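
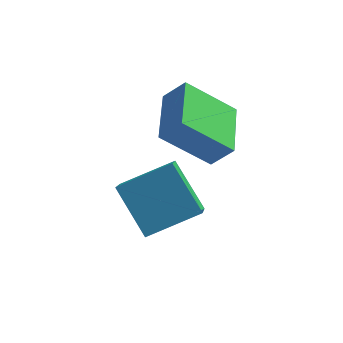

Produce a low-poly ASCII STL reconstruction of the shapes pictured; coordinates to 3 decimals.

solid 
facet normal -0.535 0.482 0.694
outer loop
vertex -4.9 0.172 2.502
vertex -3.268 0.91 3.246
vertex -5.047 1.639 1.369
endloop
endfacet
facet normal -0.841 -0.381 -0.384
outer loop
vertex -3.972 0.67 -0.026
vertex -4.9 0.172 2.502
vertex -5.047 1.639 1.369
endloop
endfacet
facet normal -0.535 0.482 0.694
outer loop
vertex -5.047 1.639 1.369
vertex -3.268 0.91 3.246
vertex -3.415 2.378 2.113
endloop
endfacet
facet normal -0.079 0.789 -0.609
outer loop
vertex -3.415 2.378 2.113
vertex -3.972 0.67 -0.026
vertex -5.047 1.639 1.369
endloop
endfacet
facet normal 0.079 -0.789 0.609
outer loop
vertex -4.9 0.172 2.502
vertex -2.193 -0.059 1.851
vertex -3.268 0.91 3.246
endloop
endfacet
facet normal -0.841 -0.380 -0.384
outer loop
vertex -3.825 -0.798 1.107
vertex -4.9 0.172 2.502
vertex -3.972 0.67 -0.026
endloop
endfacet
facet normal 0.079 -0.789 0.610
outer loop
vertex -3.825 -0.798 1.107
vertex -2.193 -0.059 1.851
vertex -4.9 0.172 2.502
endloop
endfacet
facet normal 0.841 0.381 0.384
outer loop
vertex -3.268 0.91 3.246
vertex -2.193 -0.059 1.851
vertex -3.415 2.378 2.113
endloop
endfacet
facet normal -0.079 0.789 -0.609
outer loop
vertex -2.34 1.408 0.718
vertex -3.972 0.67 -0.026
vertex -3.415 2.378 2.113
endloop
endfacet
facet normal 0.841 0.381 0.384
outer loop
vertex -3.415 2.378 2.113
vertex -2.193 -0.059 1.851
vertex -2.34 1.408 0.718
endloop
endfacet
facet normal 0.534 -0.482 -0.694
outer loop
vertex -2.34 1.408 0.718
vertex -3.825 -0.798 1.107
vertex -3.972 0.67 -0.026
endloop
endfacet
facet normal 0.535 -0.482 -0.694
outer loop
vertex -2.193 -0.059 1.851
vertex -3.825 -0.798 1.107
vertex -2.34 1.408 0.718
endloop
endfacet
facet normal -0.669 0.038 -0.743
outer loop
vertex -3.867 1.958 3.556
vertex -4.074 4.048 3.85
vertex -2.275 2.314 2.141
endloop
endfacet
facet normal 0.097 -0.986 -0.139
outer loop
vertex -1.546 2.272 2.95
vertex -3.867 1.958 3.556
vertex -2.275 2.314 2.141
endloop
endfacet
facet normal -0.669 0.038 -0.743
outer loop
vertex -2.275 2.314 2.141
vertex -4.074 4.048 3.85
vertex -2.481 4.403 2.434
endloop
endfacet
facet normal 0.737 0.165 -0.656
outer loop
vertex -2.481 4.403 2.434
vertex -1.546 2.272 2.95
vertex -2.275 2.314 2.141
endloop
endfacet
facet normal -0.737 -0.165 0.655
outer loop
vertex -3.867 1.958 3.556
vertex -3.345 4.006 4.659
vertex -4.074 4.048 3.85
endloop
endfacet
facet normal 0.097 -0.986 -0.137
outer loop
vertex -3.139 1.917 4.366
vertex -3.867 1.958 3.556
vertex -1.546 2.272 2.95
endloop
endfacet
facet normal -0.738 -0.165 0.655
outer loop
vertex -3.139 1.917 4.366
vertex -3.345 4.006 4.659
vertex -3.867 1.958 3.556
endloop
endfacet
facet normal -0.097 0.986 0.138
outer loop
vertex -4.074 4.048 3.85
vertex -3.345 4.006 4.659
vertex -2.481 4.403 2.434
endloop
endfacet
facet normal 0.738 0.165 -0.655
outer loop
vertex -1.753 4.362 3.244
vertex -1.546 2.272 2.95
vertex -2.481 4.403 2.434
endloop
endfacet
facet normal -0.098 0.986 0.138
outer loop
vertex -2.481 4.403 2.434
vertex -3.345 4.006 4.659
vertex -1.753 4.362 3.244
endloop
endfacet
facet normal 0.669 -0.038 0.743
outer loop
vertex -1.753 4.362 3.244
vertex -3.139 1.917 4.366
vertex -1.546 2.272 2.95
endloop
endfacet
facet normal 0.669 -0.038 0.743
outer loop
vertex -3.345 4.006 4.659
vertex -3.139 1.917 4.366
vertex -1.753 4.362 3.244
endloop
endfacet

endsolid


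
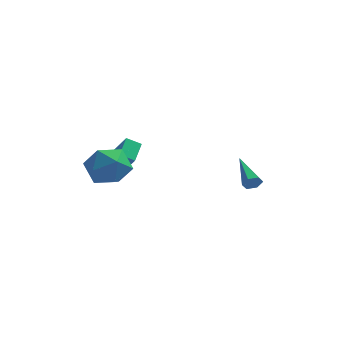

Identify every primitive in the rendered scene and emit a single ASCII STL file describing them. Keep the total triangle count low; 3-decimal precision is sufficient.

solid 
facet normal -0.792 0.608 -0.065
outer loop
vertex -4.062 -1.287 0.075
vertex -4.678 -2.004 0.88
vertex -3.987 -1.06 1.293
endloop
endfacet
facet normal -0.184 0.968 -0.169
outer loop
vertex -4.062 -1.287 0.075
vertex -3.987 -1.06 1.293
vertex -2.97 -0.99 0.585
endloop
endfacet
facet normal 0.155 0.673 -0.724
outer loop
vertex -4.062 -1.287 0.075
vertex -2.97 -0.99 0.585
vertex -3.033 -1.891 -0.266
endloop
endfacet
facet normal -0.243 0.129 -0.961
outer loop
vertex -4.062 -1.287 0.075
vertex -3.033 -1.891 -0.266
vertex -4.088 -2.517 -0.084
endloop
endfacet
facet normal -0.828 0.089 -0.554
outer loop
vertex -4.062 -1.287 0.075
vertex -4.088 -2.517 -0.084
vertex -4.678 -2.004 0.88
endloop
endfacet
facet normal 0.224 0.884 0.410
outer loop
vertex -2.97 -0.99 0.585
vertex -3.987 -1.06 1.293
vertex -2.912 -1.523 1.704
endloop
endfacet
facet normal -0.758 0.301 0.579
outer loop
vertex -3.987 -1.06 1.293
vertex -4.678 -2.004 0.88
vertex -3.967 -2.149 1.886
endloop
endfacet
facet normal -0.816 -0.537 -0.214
outer loop
vertex -4.678 -2.004 0.88
vertex -4.088 -2.517 -0.084
vertex -4.03 -3.05 1.035
endloop
endfacet
facet normal 0.130 -0.472 -0.872
outer loop
vertex -4.088 -2.517 -0.084
vertex -3.033 -1.891 -0.266
vertex -3.013 -2.98 0.327
endloop
endfacet
facet normal 0.773 0.406 -0.488
outer loop
vertex -3.033 -1.891 -0.266
vertex -2.97 -0.99 0.585
vertex -2.322 -2.036 0.74
endloop
endfacet
facet normal 0.243 -0.129 0.961
outer loop
vertex -2.938 -2.753 1.545
vertex -2.912 -1.523 1.704
vertex -3.967 -2.149 1.886
endloop
endfacet
facet normal -0.155 -0.673 0.724
outer loop
vertex -2.938 -2.753 1.545
vertex -3.967 -2.149 1.886
vertex -4.03 -3.05 1.035
endloop
endfacet
facet normal 0.184 -0.968 0.169
outer loop
vertex -2.938 -2.753 1.545
vertex -4.03 -3.05 1.035
vertex -3.013 -2.98 0.327
endloop
endfacet
facet normal 0.792 -0.608 0.065
outer loop
vertex -2.938 -2.753 1.545
vertex -3.013 -2.98 0.327
vertex -2.322 -2.036 0.74
endloop
endfacet
facet normal 0.828 -0.089 0.554
outer loop
vertex -2.938 -2.753 1.545
vertex -2.322 -2.036 0.74
vertex -2.912 -1.523 1.704
endloop
endfacet
facet normal -0.130 0.472 0.872
outer loop
vertex -3.967 -2.149 1.886
vertex -2.912 -1.523 1.704
vertex -3.987 -1.06 1.293
endloop
endfacet
facet normal -0.773 -0.406 0.488
outer loop
vertex -4.03 -3.05 1.035
vertex -3.967 -2.149 1.886
vertex -4.678 -2.004 0.88
endloop
endfacet
facet normal -0.224 -0.884 -0.410
outer loop
vertex -3.013 -2.98 0.327
vertex -4.03 -3.05 1.035
vertex -4.088 -2.517 -0.084
endloop
endfacet
facet normal 0.758 -0.301 -0.579
outer loop
vertex -2.322 -2.036 0.74
vertex -3.013 -2.98 0.327
vertex -3.033 -1.891 -0.266
endloop
endfacet
facet normal 0.816 0.537 0.214
outer loop
vertex -2.912 -1.523 1.704
vertex -2.322 -2.036 0.74
vertex -2.97 -0.99 0.585
endloop
endfacet
facet normal 0.402 -0.849 -0.344
outer loop
vertex 3.03 2.57 -2.753
vertex 2.829 2.303 -2.329
vertex 2.538 2.349 -2.782
endloop
endfacet
facet normal -0.180 0.512 -0.840
outer loop
vertex 3.03 2.57 -2.753
vertex 2.538 2.349 -2.782
vertex 1.991 4.077 -1.611
endloop
endfacet
facet normal 0.402 -0.849 -0.344
outer loop
vertex 2.538 2.349 -2.782
vertex 2.829 2.303 -2.329
vertex 2.337 2.082 -2.358
endloop
endfacet
facet normal -0.904 0.003 -0.427
outer loop
vertex 2.538 2.349 -2.782
vertex 2.337 2.082 -2.358
vertex 1.991 4.077 -1.611
endloop
endfacet
facet normal 0.402 -0.849 -0.343
outer loop
vertex 2.337 2.082 -2.358
vertex 2.829 2.303 -2.329
vertex 2.627 2.036 -1.905
endloop
endfacet
facet normal -0.812 -0.323 0.487
outer loop
vertex 2.337 2.082 -2.358
vertex 2.627 2.036 -1.905
vertex 1.991 4.077 -1.611
endloop
endfacet
facet normal 0.399 -0.850 -0.345
outer loop
vertex 2.627 2.036 -1.905
vertex 2.829 2.303 -2.329
vertex 3.119 2.256 -1.877
endloop
endfacet
facet normal 0.007 -0.141 0.990
outer loop
vertex 2.627 2.036 -1.905
vertex 3.119 2.256 -1.877
vertex 1.991 4.077 -1.611
endloop
endfacet
facet normal 0.399 -0.850 -0.345
outer loop
vertex 3.119 2.256 -1.877
vertex 2.829 2.303 -2.329
vertex 3.321 2.523 -2.301
endloop
endfacet
facet normal 0.729 0.367 0.578
outer loop
vertex 3.119 2.256 -1.877
vertex 3.321 2.523 -2.301
vertex 1.991 4.077 -1.611
endloop
endfacet
facet normal 0.399 -0.849 -0.345
outer loop
vertex 3.321 2.523 -2.301
vertex 2.829 2.303 -2.329
vertex 3.03 2.57 -2.753
endloop
endfacet
facet normal 0.636 0.694 -0.337
outer loop
vertex 3.321 2.523 -2.301
vertex 3.03 2.57 -2.753
vertex 1.991 4.077 -1.611
endloop
endfacet
facet normal -0.471 0.394 -0.789
outer loop
vertex -3.963 0.243 -0.515
vertex -3.826 1.421 -0.008
vertex -3.236 0.327 -0.907
endloop
endfacet
facet normal -0.107 -0.913 -0.393
outer loop
vertex -2.534 -0.261 0.268
vertex -3.963 0.243 -0.515
vertex -3.236 0.327 -0.907
endloop
endfacet
facet normal -0.471 0.394 -0.789
outer loop
vertex -3.236 0.327 -0.907
vertex -3.826 1.421 -0.008
vertex -3.099 1.505 -0.4
endloop
endfacet
facet normal 0.876 0.101 -0.472
outer loop
vertex -3.099 1.505 -0.4
vertex -2.534 -0.261 0.268
vertex -3.236 0.327 -0.907
endloop
endfacet
facet normal -0.876 -0.101 0.472
outer loop
vertex -3.963 0.243 -0.515
vertex -3.124 0.833 1.167
vertex -3.826 1.421 -0.008
endloop
endfacet
facet normal -0.107 -0.913 -0.393
outer loop
vertex -3.261 -0.345 0.66
vertex -3.963 0.243 -0.515
vertex -2.534 -0.261 0.268
endloop
endfacet
facet normal -0.876 -0.101 0.472
outer loop
vertex -3.261 -0.345 0.66
vertex -3.124 0.833 1.167
vertex -3.963 0.243 -0.515
endloop
endfacet
facet normal 0.107 0.913 0.393
outer loop
vertex -3.826 1.421 -0.008
vertex -3.124 0.833 1.167
vertex -3.099 1.505 -0.4
endloop
endfacet
facet normal 0.876 0.101 -0.472
outer loop
vertex -2.397 0.917 0.775
vertex -2.534 -0.261 0.268
vertex -3.099 1.505 -0.4
endloop
endfacet
facet normal 0.107 0.913 0.393
outer loop
vertex -3.099 1.505 -0.4
vertex -3.124 0.833 1.167
vertex -2.397 0.917 0.775
endloop
endfacet
facet normal 0.471 -0.394 0.789
outer loop
vertex -2.397 0.917 0.775
vertex -3.261 -0.345 0.66
vertex -2.534 -0.261 0.268
endloop
endfacet
facet normal 0.471 -0.394 0.789
outer loop
vertex -3.124 0.833 1.167
vertex -3.261 -0.345 0.66
vertex -2.397 0.917 0.775
endloop
endfacet

endsolid


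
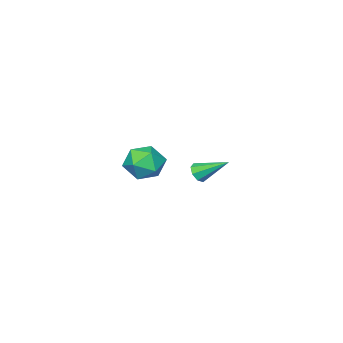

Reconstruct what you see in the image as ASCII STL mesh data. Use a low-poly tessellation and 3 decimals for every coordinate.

solid 
facet normal -0.171 0.911 0.375
outer loop
vertex -3.226 -2.197 1.591
vertex -4.243 -2.52 1.913
vertex -3.375 -2.641 2.603
endloop
endfacet
facet normal 0.523 0.750 0.406
outer loop
vertex -3.226 -2.197 1.591
vertex -3.375 -2.641 2.603
vertex -2.488 -2.929 1.993
endloop
endfacet
facet normal 0.748 0.612 -0.257
outer loop
vertex -3.226 -2.197 1.591
vertex -2.488 -2.929 1.993
vertex -2.807 -2.987 0.927
endloop
endfacet
facet normal 0.192 0.689 -0.699
outer loop
vertex -3.226 -2.197 1.591
vertex -2.807 -2.987 0.927
vertex -3.891 -2.735 0.877
endloop
endfacet
facet normal -0.375 0.874 -0.309
outer loop
vertex -3.226 -2.197 1.591
vertex -3.891 -2.735 0.877
vertex -4.243 -2.52 1.913
endloop
endfacet
facet normal 0.593 0.152 0.791
outer loop
vertex -2.488 -2.929 1.993
vertex -3.375 -2.641 2.603
vertex -3.049 -3.705 2.563
endloop
endfacet
facet normal -0.531 0.413 0.740
outer loop
vertex -3.375 -2.641 2.603
vertex -4.243 -2.52 1.913
vertex -4.133 -3.453 2.513
endloop
endfacet
facet normal -0.861 0.354 -0.366
outer loop
vertex -4.243 -2.52 1.913
vertex -3.891 -2.735 0.877
vertex -4.452 -3.511 1.447
endloop
endfacet
facet normal 0.059 0.056 -0.997
outer loop
vertex -3.891 -2.735 0.877
vertex -2.807 -2.987 0.927
vertex -3.565 -3.799 0.837
endloop
endfacet
facet normal 0.957 -0.069 -0.283
outer loop
vertex -2.807 -2.987 0.927
vertex -2.488 -2.929 1.993
vertex -2.697 -3.92 1.527
endloop
endfacet
facet normal -0.192 -0.689 0.699
outer loop
vertex -3.714 -4.243 1.849
vertex -3.049 -3.705 2.563
vertex -4.133 -3.453 2.513
endloop
endfacet
facet normal -0.748 -0.612 0.257
outer loop
vertex -3.714 -4.243 1.849
vertex -4.133 -3.453 2.513
vertex -4.452 -3.511 1.447
endloop
endfacet
facet normal -0.523 -0.750 -0.406
outer loop
vertex -3.714 -4.243 1.849
vertex -4.452 -3.511 1.447
vertex -3.565 -3.799 0.837
endloop
endfacet
facet normal 0.171 -0.911 -0.375
outer loop
vertex -3.714 -4.243 1.849
vertex -3.565 -3.799 0.837
vertex -2.697 -3.92 1.527
endloop
endfacet
facet normal 0.375 -0.874 0.309
outer loop
vertex -3.714 -4.243 1.849
vertex -2.697 -3.92 1.527
vertex -3.049 -3.705 2.563
endloop
endfacet
facet normal -0.059 -0.056 0.997
outer loop
vertex -4.133 -3.453 2.513
vertex -3.049 -3.705 2.563
vertex -3.375 -2.641 2.603
endloop
endfacet
facet normal -0.957 0.069 0.283
outer loop
vertex -4.452 -3.511 1.447
vertex -4.133 -3.453 2.513
vertex -4.243 -2.52 1.913
endloop
endfacet
facet normal -0.593 -0.152 -0.791
outer loop
vertex -3.565 -3.799 0.837
vertex -4.452 -3.511 1.447
vertex -3.891 -2.735 0.877
endloop
endfacet
facet normal 0.531 -0.413 -0.740
outer loop
vertex -2.697 -3.92 1.527
vertex -3.565 -3.799 0.837
vertex -2.807 -2.987 0.927
endloop
endfacet
facet normal 0.861 -0.354 0.366
outer loop
vertex -3.049 -3.705 2.563
vertex -2.697 -3.92 1.527
vertex -2.488 -2.929 1.993
endloop
endfacet
facet normal 0.362 -0.763 -0.535
outer loop
vertex -1.239 2.223 3.649
vertex -1.76 2.076 3.506
vertex -1.37 2.414 3.288
endloop
endfacet
facet normal 0.734 0.674 0.090
outer loop
vertex -1.239 2.223 3.649
vertex -1.37 2.414 3.288
vertex -2.36 3.344 4.394
endloop
endfacet
facet normal 0.362 -0.763 -0.535
outer loop
vertex -1.37 2.414 3.288
vertex -1.76 2.076 3.506
vertex -1.729 2.407 3.055
endloop
endfacet
facet normal 0.281 0.843 -0.458
outer loop
vertex -1.37 2.414 3.288
vertex -1.729 2.407 3.055
vertex -2.36 3.344 4.394
endloop
endfacet
facet normal 0.360 -0.764 -0.536
outer loop
vertex -1.729 2.407 3.055
vertex -1.76 2.076 3.506
vertex -2.107 2.207 3.086
endloop
endfacet
facet normal -0.398 0.653 -0.644
outer loop
vertex -1.729 2.407 3.055
vertex -2.107 2.207 3.086
vertex -2.36 3.344 4.394
endloop
endfacet
facet normal 0.361 -0.763 -0.536
outer loop
vertex -2.107 2.207 3.086
vertex -1.76 2.076 3.506
vertex -2.281 1.93 3.363
endloop
endfacet
facet normal -0.909 0.211 -0.360
outer loop
vertex -2.107 2.207 3.086
vertex -2.281 1.93 3.363
vertex -2.36 3.344 4.394
endloop
endfacet
facet normal 0.361 -0.763 -0.536
outer loop
vertex -2.281 1.93 3.363
vertex -1.76 2.076 3.506
vertex -2.15 1.739 3.723
endloop
endfacet
facet normal -0.948 -0.220 0.229
outer loop
vertex -2.281 1.93 3.363
vertex -2.15 1.739 3.723
vertex -2.36 3.344 4.394
endloop
endfacet
facet normal 0.363 -0.764 -0.534
outer loop
vertex -2.15 1.739 3.723
vertex -1.76 2.076 3.506
vertex -1.791 1.746 3.957
endloop
endfacet
facet normal -0.498 -0.389 0.775
outer loop
vertex -2.15 1.739 3.723
vertex -1.791 1.746 3.957
vertex -2.36 3.344 4.394
endloop
endfacet
facet normal 0.361 -0.764 -0.535
outer loop
vertex -1.791 1.746 3.957
vertex -1.76 2.076 3.506
vertex -1.413 1.946 3.926
endloop
endfacet
facet normal 0.184 -0.198 0.963
outer loop
vertex -1.791 1.746 3.957
vertex -1.413 1.946 3.926
vertex -2.36 3.344 4.394
endloop
endfacet
facet normal 0.362 -0.763 -0.535
outer loop
vertex -1.413 1.946 3.926
vertex -1.76 2.076 3.506
vertex -1.239 2.223 3.649
endloop
endfacet
facet normal 0.694 0.243 0.678
outer loop
vertex -1.413 1.946 3.926
vertex -1.239 2.223 3.649
vertex -2.36 3.344 4.394
endloop
endfacet

endsolid


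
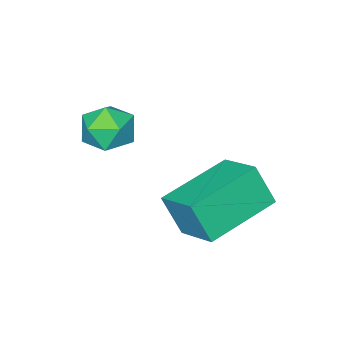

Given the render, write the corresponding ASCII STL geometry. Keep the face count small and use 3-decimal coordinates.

solid 
facet normal -0.394 0.880 0.265
outer loop
vertex -0.649 -0.229 2.437
vertex -0.939 -0.55 3.071
vertex -0.237 -0.24 3.085
endloop
endfacet
facet normal 0.204 0.972 -0.113
outer loop
vertex -0.649 -0.229 2.437
vertex -0.237 -0.24 3.085
vertex 0.101 -0.389 2.412
endloop
endfacet
facet normal 0.115 0.656 -0.746
outer loop
vertex -0.649 -0.229 2.437
vertex 0.101 -0.389 2.412
vertex -0.392 -0.791 1.982
endloop
endfacet
facet normal -0.538 0.368 -0.758
outer loop
vertex -0.649 -0.229 2.437
vertex -0.392 -0.791 1.982
vertex -1.035 -0.891 2.39
endloop
endfacet
facet normal -0.852 0.506 -0.133
outer loop
vertex -0.649 -0.229 2.437
vertex -1.035 -0.891 2.39
vertex -0.939 -0.55 3.071
endloop
endfacet
facet normal 0.735 0.639 0.227
outer loop
vertex 0.101 -0.389 2.412
vertex -0.237 -0.24 3.085
vertex 0.275 -0.809 3.03
endloop
endfacet
facet normal -0.233 0.489 0.841
outer loop
vertex -0.237 -0.24 3.085
vertex -0.939 -0.55 3.071
vertex -0.368 -0.909 3.438
endloop
endfacet
facet normal -0.974 -0.116 0.195
outer loop
vertex -0.939 -0.55 3.071
vertex -1.035 -0.891 2.39
vertex -0.861 -1.311 3.008
endloop
endfacet
facet normal -0.466 -0.340 -0.817
outer loop
vertex -1.035 -0.891 2.39
vertex -0.392 -0.791 1.982
vertex -0.523 -1.46 2.335
endloop
endfacet
facet normal 0.591 0.127 -0.796
outer loop
vertex -0.392 -0.791 1.982
vertex 0.101 -0.389 2.412
vertex 0.179 -1.15 2.349
endloop
endfacet
facet normal 0.538 -0.368 0.758
outer loop
vertex -0.111 -1.471 2.983
vertex 0.275 -0.809 3.03
vertex -0.368 -0.909 3.438
endloop
endfacet
facet normal -0.115 -0.656 0.746
outer loop
vertex -0.111 -1.471 2.983
vertex -0.368 -0.909 3.438
vertex -0.861 -1.311 3.008
endloop
endfacet
facet normal -0.204 -0.972 0.113
outer loop
vertex -0.111 -1.471 2.983
vertex -0.861 -1.311 3.008
vertex -0.523 -1.46 2.335
endloop
endfacet
facet normal 0.394 -0.880 -0.265
outer loop
vertex -0.111 -1.471 2.983
vertex -0.523 -1.46 2.335
vertex 0.179 -1.15 2.349
endloop
endfacet
facet normal 0.852 -0.506 0.133
outer loop
vertex -0.111 -1.471 2.983
vertex 0.179 -1.15 2.349
vertex 0.275 -0.809 3.03
endloop
endfacet
facet normal 0.466 0.340 0.817
outer loop
vertex -0.368 -0.909 3.438
vertex 0.275 -0.809 3.03
vertex -0.237 -0.24 3.085
endloop
endfacet
facet normal -0.591 -0.127 0.796
outer loop
vertex -0.861 -1.311 3.008
vertex -0.368 -0.909 3.438
vertex -0.939 -0.55 3.071
endloop
endfacet
facet normal -0.735 -0.639 -0.227
outer loop
vertex -0.523 -1.46 2.335
vertex -0.861 -1.311 3.008
vertex -1.035 -0.891 2.39
endloop
endfacet
facet normal 0.233 -0.489 -0.841
outer loop
vertex 0.179 -1.15 2.349
vertex -0.523 -1.46 2.335
vertex -0.392 -0.791 1.982
endloop
endfacet
facet normal 0.974 0.116 -0.195
outer loop
vertex 0.275 -0.809 3.03
vertex 0.179 -1.15 2.349
vertex 0.101 -0.389 2.412
endloop
endfacet
facet normal -0.978 0.046 0.203
outer loop
vertex -2.976 0.458 0.956
vertex -2.805 1.683 1.499
vertex -3.18 0.974 -0.142
endloop
endfacet
facet normal -0.128 -0.907 -0.402
outer loop
vertex -1.175 0.877 -0.559
vertex -2.976 0.458 0.956
vertex -3.18 0.974 -0.142
endloop
endfacet
facet normal -0.978 0.047 0.203
outer loop
vertex -3.18 0.974 -0.142
vertex -2.805 1.683 1.499
vertex -3.008 2.198 0.401
endloop
endfacet
facet normal -0.165 0.419 -0.893
outer loop
vertex -3.008 2.198 0.401
vertex -1.175 0.877 -0.559
vertex -3.18 0.974 -0.142
endloop
endfacet
facet normal 0.165 -0.419 0.893
outer loop
vertex -2.976 0.458 0.956
vertex -0.8 1.586 1.082
vertex -2.805 1.683 1.499
endloop
endfacet
facet normal -0.127 -0.907 -0.402
outer loop
vertex -0.972 0.362 0.539
vertex -2.976 0.458 0.956
vertex -1.175 0.877 -0.559
endloop
endfacet
facet normal 0.166 -0.419 0.893
outer loop
vertex -0.972 0.362 0.539
vertex -0.8 1.586 1.082
vertex -2.976 0.458 0.956
endloop
endfacet
facet normal 0.127 0.907 0.402
outer loop
vertex -2.805 1.683 1.499
vertex -0.8 1.586 1.082
vertex -3.008 2.198 0.401
endloop
endfacet
facet normal -0.166 0.419 -0.893
outer loop
vertex -1.004 2.102 -0.016
vertex -1.175 0.877 -0.559
vertex -3.008 2.198 0.401
endloop
endfacet
facet normal 0.127 0.907 0.402
outer loop
vertex -3.008 2.198 0.401
vertex -0.8 1.586 1.082
vertex -1.004 2.102 -0.016
endloop
endfacet
facet normal 0.978 -0.047 -0.203
outer loop
vertex -1.004 2.102 -0.016
vertex -0.972 0.362 0.539
vertex -1.175 0.877 -0.559
endloop
endfacet
facet normal 0.978 -0.047 -0.204
outer loop
vertex -0.8 1.586 1.082
vertex -0.972 0.362 0.539
vertex -1.004 2.102 -0.016
endloop
endfacet

endsolid


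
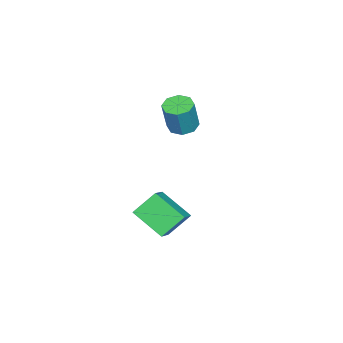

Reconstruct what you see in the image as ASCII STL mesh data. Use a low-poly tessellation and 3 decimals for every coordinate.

solid 
facet normal -0.300 0.012 -0.954
outer loop
vertex -1.959 0.399 2.138
vertex -2.684 0.09 2.362
vertex -2.378 0.845 2.275
endloop
endfacet
facet normal 0.681 0.703 -0.205
outer loop
vertex -1.959 0.399 2.138
vertex -2.378 0.845 2.275
vertex -1.41 0.38 3.895
endloop
endfacet
facet normal 0.681 0.703 -0.205
outer loop
vertex -1.41 0.38 3.895
vertex -2.378 0.845 2.275
vertex -1.829 0.826 4.031
endloop
endfacet
facet normal 0.298 -0.011 0.955
outer loop
vertex -1.41 0.38 3.895
vertex -1.829 0.826 4.031
vertex -2.136 0.07 4.118
endloop
endfacet
facet normal -0.298 0.011 -0.955
outer loop
vertex -2.378 0.845 2.275
vertex -2.684 0.09 2.362
vertex -2.977 0.849 2.462
endloop
endfacet
facet normal 0.009 1.000 0.008
outer loop
vertex -2.378 0.845 2.275
vertex -2.977 0.849 2.462
vertex -1.829 0.826 4.031
endloop
endfacet
facet normal 0.009 1.000 0.008
outer loop
vertex -1.829 0.826 4.031
vertex -2.977 0.849 2.462
vertex -2.428 0.83 4.218
endloop
endfacet
facet normal 0.298 -0.011 0.955
outer loop
vertex -1.829 0.826 4.031
vertex -2.428 0.83 4.218
vertex -2.136 0.07 4.118
endloop
endfacet
facet normal -0.298 0.011 -0.954
outer loop
vertex -2.977 0.849 2.462
vertex -2.684 0.09 2.362
vertex -3.405 0.408 2.591
endloop
endfacet
facet normal -0.668 0.712 0.217
outer loop
vertex -2.977 0.849 2.462
vertex -3.405 0.408 2.591
vertex -2.428 0.83 4.218
endloop
endfacet
facet normal -0.669 0.711 0.217
outer loop
vertex -2.428 0.83 4.218
vertex -3.405 0.408 2.591
vertex -2.856 0.388 4.347
endloop
endfacet
facet normal 0.299 -0.011 0.954
outer loop
vertex -2.428 0.83 4.218
vertex -2.856 0.388 4.347
vertex -2.136 0.07 4.118
endloop
endfacet
facet normal -0.298 0.011 -0.954
outer loop
vertex -3.405 0.408 2.591
vertex -2.684 0.09 2.362
vertex -3.41 -0.22 2.585
endloop
endfacet
facet normal -0.954 0.005 0.298
outer loop
vertex -3.405 0.408 2.591
vertex -3.41 -0.22 2.585
vertex -2.856 0.388 4.347
endloop
endfacet
facet normal -0.954 0.005 0.298
outer loop
vertex -2.856 0.388 4.347
vertex -3.41 -0.22 2.585
vertex -2.861 -0.239 4.342
endloop
endfacet
facet normal 0.299 -0.010 0.954
outer loop
vertex -2.856 0.388 4.347
vertex -2.861 -0.239 4.342
vertex -2.136 0.07 4.118
endloop
endfacet
facet normal -0.298 0.011 -0.955
outer loop
vertex -3.41 -0.22 2.585
vertex -2.684 0.09 2.362
vertex -2.991 -0.666 2.449
endloop
endfacet
facet normal -0.681 -0.703 0.205
outer loop
vertex -3.41 -0.22 2.585
vertex -2.991 -0.666 2.449
vertex -2.861 -0.239 4.342
endloop
endfacet
facet normal -0.681 -0.703 0.205
outer loop
vertex -2.861 -0.239 4.342
vertex -2.991 -0.666 2.449
vertex -2.442 -0.685 4.205
endloop
endfacet
facet normal 0.300 -0.012 0.954
outer loop
vertex -2.861 -0.239 4.342
vertex -2.442 -0.685 4.205
vertex -2.136 0.07 4.118
endloop
endfacet
facet normal -0.298 0.011 -0.955
outer loop
vertex -2.991 -0.666 2.449
vertex -2.684 0.09 2.362
vertex -2.392 -0.67 2.262
endloop
endfacet
facet normal -0.009 -1.000 -0.008
outer loop
vertex -2.991 -0.666 2.449
vertex -2.392 -0.67 2.262
vertex -2.442 -0.685 4.205
endloop
endfacet
facet normal -0.009 -1.000 -0.008
outer loop
vertex -2.442 -0.685 4.205
vertex -2.392 -0.67 2.262
vertex -1.843 -0.689 4.018
endloop
endfacet
facet normal 0.298 -0.011 0.955
outer loop
vertex -2.442 -0.685 4.205
vertex -1.843 -0.689 4.018
vertex -2.136 0.07 4.118
endloop
endfacet
facet normal -0.299 0.011 -0.954
outer loop
vertex -2.392 -0.67 2.262
vertex -2.684 0.09 2.362
vertex -1.964 -0.228 2.133
endloop
endfacet
facet normal 0.669 -0.711 -0.217
outer loop
vertex -2.392 -0.67 2.262
vertex -1.964 -0.228 2.133
vertex -1.843 -0.689 4.018
endloop
endfacet
facet normal 0.668 -0.712 -0.217
outer loop
vertex -1.843 -0.689 4.018
vertex -1.964 -0.228 2.133
vertex -1.415 -0.248 3.889
endloop
endfacet
facet normal 0.298 -0.011 0.954
outer loop
vertex -1.843 -0.689 4.018
vertex -1.415 -0.248 3.889
vertex -2.136 0.07 4.118
endloop
endfacet
facet normal -0.299 0.010 -0.954
outer loop
vertex -1.964 -0.228 2.133
vertex -2.684 0.09 2.362
vertex -1.959 0.399 2.138
endloop
endfacet
facet normal 0.954 -0.005 -0.298
outer loop
vertex -1.964 -0.228 2.133
vertex -1.959 0.399 2.138
vertex -1.415 -0.248 3.889
endloop
endfacet
facet normal 0.954 -0.005 -0.298
outer loop
vertex -1.415 -0.248 3.889
vertex -1.959 0.399 2.138
vertex -1.41 0.38 3.895
endloop
endfacet
facet normal 0.298 -0.011 0.954
outer loop
vertex -1.415 -0.248 3.889
vertex -1.41 0.38 3.895
vertex -2.136 0.07 4.118
endloop
endfacet
facet normal -0.524 0.504 0.687
outer loop
vertex 2.348 1.434 0.956
vertex 3.531 1.669 1.686
vertex 2.632 3.078 -0.034
endloop
endfacet
facet normal -0.839 -0.167 -0.517
outer loop
vertex 3.449 2.291 -1.106
vertex 2.348 1.434 0.956
vertex 2.632 3.078 -0.034
endloop
endfacet
facet normal -0.523 0.505 0.687
outer loop
vertex 2.632 3.078 -0.034
vertex 3.531 1.669 1.686
vertex 3.816 3.313 0.695
endloop
endfacet
facet normal 0.146 0.847 -0.511
outer loop
vertex 3.816 3.313 0.695
vertex 3.449 2.291 -1.106
vertex 2.632 3.078 -0.034
endloop
endfacet
facet normal -0.147 -0.847 0.510
outer loop
vertex 2.348 1.434 0.956
vertex 4.348 0.882 0.614
vertex 3.531 1.669 1.686
endloop
endfacet
facet normal -0.839 -0.166 -0.517
outer loop
vertex 3.164 0.647 -0.115
vertex 2.348 1.434 0.956
vertex 3.449 2.291 -1.106
endloop
endfacet
facet normal -0.146 -0.847 0.511
outer loop
vertex 3.164 0.647 -0.115
vertex 4.348 0.882 0.614
vertex 2.348 1.434 0.956
endloop
endfacet
facet normal 0.839 0.166 0.517
outer loop
vertex 3.531 1.669 1.686
vertex 4.348 0.882 0.614
vertex 3.816 3.313 0.695
endloop
endfacet
facet normal 0.147 0.847 -0.511
outer loop
vertex 4.632 2.526 -0.376
vertex 3.449 2.291 -1.106
vertex 3.816 3.313 0.695
endloop
endfacet
facet normal 0.839 0.166 0.517
outer loop
vertex 3.816 3.313 0.695
vertex 4.348 0.882 0.614
vertex 4.632 2.526 -0.376
endloop
endfacet
facet normal 0.524 -0.505 -0.686
outer loop
vertex 4.632 2.526 -0.376
vertex 3.164 0.647 -0.115
vertex 3.449 2.291 -1.106
endloop
endfacet
facet normal 0.523 -0.504 -0.687
outer loop
vertex 4.348 0.882 0.614
vertex 3.164 0.647 -0.115
vertex 4.632 2.526 -0.376
endloop
endfacet

endsolid


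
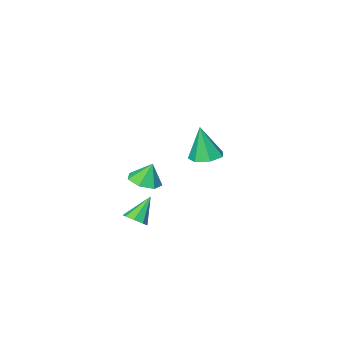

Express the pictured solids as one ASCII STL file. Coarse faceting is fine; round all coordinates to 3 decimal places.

solid 
facet normal -0.088 0.161 -0.983
outer loop
vertex -1.527 -1.309 -1.842
vertex -2.255 -0.836 -1.699
vertex -1.419 -0.562 -1.729
endloop
endfacet
facet normal 0.945 -0.178 0.275
outer loop
vertex -1.527 -1.309 -1.842
vertex -1.419 -0.562 -1.729
vertex -2.085 -1.144 0.179
endloop
endfacet
facet normal -0.088 0.162 -0.983
outer loop
vertex -1.419 -0.562 -1.729
vertex -2.255 -0.836 -1.699
vertex -1.94 -0.021 -1.593
endloop
endfacet
facet normal 0.704 0.572 0.420
outer loop
vertex -1.419 -0.562 -1.729
vertex -1.94 -0.021 -1.593
vertex -2.085 -1.144 0.179
endloop
endfacet
facet normal -0.089 0.162 -0.983
outer loop
vertex -1.94 -0.021 -1.593
vertex -2.255 -0.836 -1.699
vertex -2.698 -0.093 -1.536
endloop
endfacet
facet normal -0.040 0.845 0.533
outer loop
vertex -1.94 -0.021 -1.593
vertex -2.698 -0.093 -1.536
vertex -2.085 -1.144 0.179
endloop
endfacet
facet normal -0.089 0.162 -0.983
outer loop
vertex -2.698 -0.093 -1.536
vertex -2.255 -0.836 -1.699
vertex -3.123 -0.725 -1.602
endloop
endfacet
facet normal -0.729 0.435 0.528
outer loop
vertex -2.698 -0.093 -1.536
vertex -3.123 -0.725 -1.602
vertex -2.085 -1.144 0.179
endloop
endfacet
facet normal -0.089 0.161 -0.983
outer loop
vertex -3.123 -0.725 -1.602
vertex -2.255 -0.836 -1.699
vertex -2.893 -1.44 -1.74
endloop
endfacet
facet normal -0.843 -0.350 0.409
outer loop
vertex -3.123 -0.725 -1.602
vertex -2.893 -1.44 -1.74
vertex -2.085 -1.144 0.179
endloop
endfacet
facet normal -0.089 0.161 -0.983
outer loop
vertex -2.893 -1.44 -1.74
vertex -2.255 -0.836 -1.699
vertex -2.183 -1.7 -1.847
endloop
endfacet
facet normal -0.296 -0.917 0.266
outer loop
vertex -2.893 -1.44 -1.74
vertex -2.183 -1.7 -1.847
vertex -2.085 -1.144 0.179
endloop
endfacet
facet normal -0.088 0.161 -0.983
outer loop
vertex -2.183 -1.7 -1.847
vertex -2.255 -0.836 -1.699
vertex -1.527 -1.309 -1.842
endloop
endfacet
facet normal 0.500 -0.841 0.207
outer loop
vertex -2.183 -1.7 -1.847
vertex -1.527 -1.309 -1.842
vertex -2.085 -1.144 0.179
endloop
endfacet
facet normal 0.635 0.131 -0.761
outer loop
vertex 4.357 3.336 -1.92
vertex 4.047 2.926 -2.249
vertex 4.015 3.53 -2.172
endloop
endfacet
facet normal 0.002 0.794 0.608
outer loop
vertex 4.357 3.336 -1.92
vertex 4.015 3.53 -2.172
vertex 3.113 2.734 -1.131
endloop
endfacet
facet normal 0.637 0.131 -0.760
outer loop
vertex 4.015 3.53 -2.172
vertex 4.047 2.926 -2.249
vertex 3.693 3.371 -2.469
endloop
endfacet
facet normal -0.548 0.822 0.154
outer loop
vertex 4.015 3.53 -2.172
vertex 3.693 3.371 -2.469
vertex 3.113 2.734 -1.131
endloop
endfacet
facet normal 0.636 0.130 -0.761
outer loop
vertex 3.693 3.371 -2.469
vertex 4.047 2.926 -2.249
vertex 3.578 2.951 -2.637
endloop
endfacet
facet normal -0.911 0.342 -0.232
outer loop
vertex 3.693 3.371 -2.469
vertex 3.578 2.951 -2.637
vertex 3.113 2.734 -1.131
endloop
endfacet
facet normal 0.636 0.131 -0.760
outer loop
vertex 3.578 2.951 -2.637
vertex 4.047 2.926 -2.249
vertex 3.738 2.516 -2.578
endloop
endfacet
facet normal -0.873 -0.365 -0.322
outer loop
vertex 3.578 2.951 -2.637
vertex 3.738 2.516 -2.578
vertex 3.113 2.734 -1.131
endloop
endfacet
facet normal 0.636 0.131 -0.760
outer loop
vertex 3.738 2.516 -2.578
vertex 4.047 2.926 -2.249
vertex 4.079 2.322 -2.326
endloop
endfacet
facet normal -0.457 -0.887 -0.064
outer loop
vertex 3.738 2.516 -2.578
vertex 4.079 2.322 -2.326
vertex 3.113 2.734 -1.131
endloop
endfacet
facet normal 0.635 0.131 -0.761
outer loop
vertex 4.079 2.322 -2.326
vertex 4.047 2.926 -2.249
vertex 4.402 2.481 -2.029
endloop
endfacet
facet normal 0.092 -0.916 0.390
outer loop
vertex 4.079 2.322 -2.326
vertex 4.402 2.481 -2.029
vertex 3.113 2.734 -1.131
endloop
endfacet
facet normal 0.635 0.131 -0.761
outer loop
vertex 4.402 2.481 -2.029
vertex 4.047 2.926 -2.249
vertex 4.517 2.901 -1.861
endloop
endfacet
facet normal 0.456 -0.435 0.777
outer loop
vertex 4.402 2.481 -2.029
vertex 4.517 2.901 -1.861
vertex 3.113 2.734 -1.131
endloop
endfacet
facet normal 0.635 0.130 -0.761
outer loop
vertex 4.517 2.901 -1.861
vertex 4.047 2.926 -2.249
vertex 4.357 3.336 -1.92
endloop
endfacet
facet normal 0.418 0.271 0.867
outer loop
vertex 4.517 2.901 -1.861
vertex 4.357 3.336 -1.92
vertex 3.113 2.734 -1.131
endloop
endfacet
facet normal 0.271 -0.177 -0.946
outer loop
vertex 4.387 2.909 0.446
vertex 3.618 3.052 0.199
vertex 4.238 3.584 0.277
endloop
endfacet
facet normal 0.630 0.317 0.709
outer loop
vertex 4.387 2.909 0.446
vertex 4.238 3.584 0.277
vertex 3.322 3.248 1.241
endloop
endfacet
facet normal 0.270 -0.176 -0.946
outer loop
vertex 4.238 3.584 0.277
vertex 3.618 3.052 0.199
vertex 3.623 3.859 0.05
endloop
endfacet
facet normal 0.200 0.850 0.487
outer loop
vertex 4.238 3.584 0.277
vertex 3.623 3.859 0.05
vertex 3.322 3.248 1.241
endloop
endfacet
facet normal 0.270 -0.176 -0.946
outer loop
vertex 3.623 3.859 0.05
vertex 3.618 3.052 0.199
vertex 3.004 3.527 -0.065
endloop
endfacet
facet normal -0.494 0.818 0.295
outer loop
vertex 3.623 3.859 0.05
vertex 3.004 3.527 -0.065
vertex 3.322 3.248 1.241
endloop
endfacet
facet normal 0.269 -0.178 -0.946
outer loop
vertex 3.004 3.527 -0.065
vertex 3.618 3.052 0.199
vertex 2.848 2.838 0.02
endloop
endfacet
facet normal -0.929 0.245 0.278
outer loop
vertex 3.004 3.527 -0.065
vertex 2.848 2.838 0.02
vertex 3.322 3.248 1.241
endloop
endfacet
facet normal 0.269 -0.178 -0.946
outer loop
vertex 2.848 2.838 0.02
vertex 3.618 3.052 0.199
vertex 3.272 2.31 0.24
endloop
endfacet
facet normal -0.779 -0.438 0.449
outer loop
vertex 2.848 2.838 0.02
vertex 3.272 2.31 0.24
vertex 3.322 3.248 1.241
endloop
endfacet
facet normal 0.269 -0.178 -0.946
outer loop
vertex 3.272 2.31 0.24
vertex 3.618 3.052 0.199
vertex 3.957 2.342 0.429
endloop
endfacet
facet normal -0.154 -0.717 0.680
outer loop
vertex 3.272 2.31 0.24
vertex 3.957 2.342 0.429
vertex 3.322 3.248 1.241
endloop
endfacet
facet normal 0.271 -0.177 -0.946
outer loop
vertex 3.957 2.342 0.429
vertex 3.618 3.052 0.199
vertex 4.387 2.909 0.446
endloop
endfacet
facet normal 0.472 -0.382 0.795
outer loop
vertex 3.957 2.342 0.429
vertex 4.387 2.909 0.446
vertex 3.322 3.248 1.241
endloop
endfacet

endsolid


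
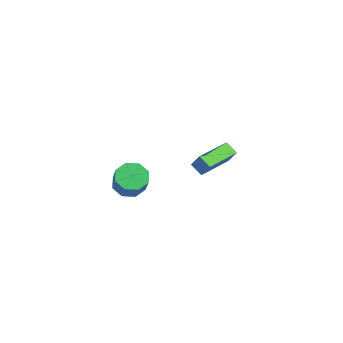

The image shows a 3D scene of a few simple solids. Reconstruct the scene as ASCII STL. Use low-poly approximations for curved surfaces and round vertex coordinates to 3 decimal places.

solid 
facet normal -0.810 -0.244 0.533
outer loop
vertex 0.357 2.56 -0.904
vertex -0.197 4.45 -0.882
vertex -0.188 2.41 -1.801
endloop
endfacet
facet normal 0.282 -0.959 -0.011
outer loop
vertex 0.477 2.61 -2.238
vertex 0.357 2.56 -0.904
vertex -0.188 2.41 -1.801
endloop
endfacet
facet normal -0.810 -0.244 0.533
outer loop
vertex -0.188 2.41 -1.801
vertex -0.197 4.45 -0.882
vertex -0.742 4.301 -1.779
endloop
endfacet
facet normal -0.514 -0.141 -0.846
outer loop
vertex -0.742 4.301 -1.779
vertex 0.477 2.61 -2.238
vertex -0.188 2.41 -1.801
endloop
endfacet
facet normal 0.514 0.141 0.846
outer loop
vertex 0.357 2.56 -0.904
vertex 0.468 4.65 -1.319
vertex -0.197 4.45 -0.882
endloop
endfacet
facet normal 0.280 -0.960 -0.011
outer loop
vertex 1.022 2.759 -1.341
vertex 0.357 2.56 -0.904
vertex 0.477 2.61 -2.238
endloop
endfacet
facet normal 0.514 0.141 0.846
outer loop
vertex 1.022 2.759 -1.341
vertex 0.468 4.65 -1.319
vertex 0.357 2.56 -0.904
endloop
endfacet
facet normal -0.281 0.960 0.011
outer loop
vertex -0.197 4.45 -0.882
vertex 0.468 4.65 -1.319
vertex -0.742 4.301 -1.779
endloop
endfacet
facet normal -0.514 -0.141 -0.846
outer loop
vertex -0.077 4.5 -2.216
vertex 0.477 2.61 -2.238
vertex -0.742 4.301 -1.779
endloop
endfacet
facet normal -0.281 0.960 0.010
outer loop
vertex -0.742 4.301 -1.779
vertex 0.468 4.65 -1.319
vertex -0.077 4.5 -2.216
endloop
endfacet
facet normal 0.810 0.244 -0.533
outer loop
vertex -0.077 4.5 -2.216
vertex 1.022 2.759 -1.341
vertex 0.477 2.61 -2.238
endloop
endfacet
facet normal 0.810 0.244 -0.533
outer loop
vertex 0.468 4.65 -1.319
vertex 1.022 2.759 -1.341
vertex -0.077 4.5 -2.216
endloop
endfacet
facet normal -0.555 0.183 -0.811
outer loop
vertex 2.726 -1.778 -0.179
vertex 2.151 -2.328 0.09
vertex 2.277 -1.504 0.19
endloop
endfacet
facet normal 0.451 0.886 -0.108
outer loop
vertex 2.726 -1.778 -0.179
vertex 2.277 -1.504 0.19
vertex 3.464 -2.022 0.901
endloop
endfacet
facet normal 0.452 0.885 -0.110
outer loop
vertex 3.464 -2.022 0.901
vertex 2.277 -1.504 0.19
vertex 3.015 -1.747 1.27
endloop
endfacet
facet normal 0.555 -0.183 0.812
outer loop
vertex 3.464 -2.022 0.901
vertex 3.015 -1.747 1.27
vertex 2.889 -2.572 1.17
endloop
endfacet
facet normal -0.555 0.183 -0.811
outer loop
vertex 2.277 -1.504 0.19
vertex 2.151 -2.328 0.09
vertex 1.754 -1.712 0.501
endloop
endfacet
facet normal -0.174 0.928 0.328
outer loop
vertex 2.277 -1.504 0.19
vertex 1.754 -1.712 0.501
vertex 3.015 -1.747 1.27
endloop
endfacet
facet normal -0.175 0.928 0.330
outer loop
vertex 3.015 -1.747 1.27
vertex 1.754 -1.712 0.501
vertex 2.492 -1.956 1.58
endloop
endfacet
facet normal 0.554 -0.183 0.812
outer loop
vertex 3.015 -1.747 1.27
vertex 2.492 -1.956 1.58
vertex 2.889 -2.572 1.17
endloop
endfacet
facet normal -0.555 0.183 -0.811
outer loop
vertex 1.754 -1.712 0.501
vertex 2.151 -2.328 0.09
vertex 1.464 -2.281 0.571
endloop
endfacet
facet normal -0.699 0.427 0.574
outer loop
vertex 1.754 -1.712 0.501
vertex 1.464 -2.281 0.571
vertex 2.492 -1.956 1.58
endloop
endfacet
facet normal -0.699 0.427 0.574
outer loop
vertex 2.492 -1.956 1.58
vertex 1.464 -2.281 0.571
vertex 2.202 -2.525 1.65
endloop
endfacet
facet normal 0.555 -0.183 0.812
outer loop
vertex 2.492 -1.956 1.58
vertex 2.202 -2.525 1.65
vertex 2.889 -2.572 1.17
endloop
endfacet
facet normal -0.555 0.184 -0.811
outer loop
vertex 1.464 -2.281 0.571
vertex 2.151 -2.328 0.09
vertex 1.576 -2.878 0.359
endloop
endfacet
facet normal -0.813 -0.324 0.483
outer loop
vertex 1.464 -2.281 0.571
vertex 1.576 -2.878 0.359
vertex 2.202 -2.525 1.65
endloop
endfacet
facet normal -0.814 -0.323 0.483
outer loop
vertex 2.202 -2.525 1.65
vertex 1.576 -2.878 0.359
vertex 2.314 -3.122 1.439
endloop
endfacet
facet normal 0.555 -0.183 0.812
outer loop
vertex 2.202 -2.525 1.65
vertex 2.314 -3.122 1.439
vertex 2.889 -2.572 1.17
endloop
endfacet
facet normal -0.555 0.183 -0.812
outer loop
vertex 1.576 -2.878 0.359
vertex 2.151 -2.328 0.09
vertex 2.025 -3.153 -0.01
endloop
endfacet
facet normal -0.452 -0.885 0.109
outer loop
vertex 1.576 -2.878 0.359
vertex 2.025 -3.153 -0.01
vertex 2.314 -3.122 1.439
endloop
endfacet
facet normal -0.451 -0.886 0.109
outer loop
vertex 2.314 -3.122 1.439
vertex 2.025 -3.153 -0.01
vertex 2.763 -3.396 1.07
endloop
endfacet
facet normal 0.555 -0.183 0.811
outer loop
vertex 2.314 -3.122 1.439
vertex 2.763 -3.396 1.07
vertex 2.889 -2.572 1.17
endloop
endfacet
facet normal -0.554 0.183 -0.812
outer loop
vertex 2.025 -3.153 -0.01
vertex 2.151 -2.328 0.09
vertex 2.548 -2.944 -0.32
endloop
endfacet
facet normal 0.176 -0.928 -0.329
outer loop
vertex 2.025 -3.153 -0.01
vertex 2.548 -2.944 -0.32
vertex 2.763 -3.396 1.07
endloop
endfacet
facet normal 0.174 -0.928 -0.329
outer loop
vertex 2.763 -3.396 1.07
vertex 2.548 -2.944 -0.32
vertex 3.286 -3.188 0.759
endloop
endfacet
facet normal 0.555 -0.183 0.811
outer loop
vertex 2.763 -3.396 1.07
vertex 3.286 -3.188 0.759
vertex 2.889 -2.572 1.17
endloop
endfacet
facet normal -0.555 0.183 -0.812
outer loop
vertex 2.548 -2.944 -0.32
vertex 2.151 -2.328 0.09
vertex 2.838 -2.375 -0.39
endloop
endfacet
facet normal 0.699 -0.427 -0.574
outer loop
vertex 2.548 -2.944 -0.32
vertex 2.838 -2.375 -0.39
vertex 3.286 -3.188 0.759
endloop
endfacet
facet normal 0.699 -0.427 -0.574
outer loop
vertex 3.286 -3.188 0.759
vertex 2.838 -2.375 -0.39
vertex 3.576 -2.619 0.689
endloop
endfacet
facet normal 0.555 -0.183 0.811
outer loop
vertex 3.286 -3.188 0.759
vertex 3.576 -2.619 0.689
vertex 2.889 -2.572 1.17
endloop
endfacet
facet normal -0.555 0.183 -0.812
outer loop
vertex 2.838 -2.375 -0.39
vertex 2.151 -2.328 0.09
vertex 2.726 -1.778 -0.179
endloop
endfacet
facet normal 0.814 0.323 -0.483
outer loop
vertex 2.838 -2.375 -0.39
vertex 2.726 -1.778 -0.179
vertex 3.576 -2.619 0.689
endloop
endfacet
facet normal 0.814 0.324 -0.483
outer loop
vertex 3.576 -2.619 0.689
vertex 2.726 -1.778 -0.179
vertex 3.464 -2.022 0.901
endloop
endfacet
facet normal 0.555 -0.184 0.811
outer loop
vertex 3.576 -2.619 0.689
vertex 3.464 -2.022 0.901
vertex 2.889 -2.572 1.17
endloop
endfacet

endsolid


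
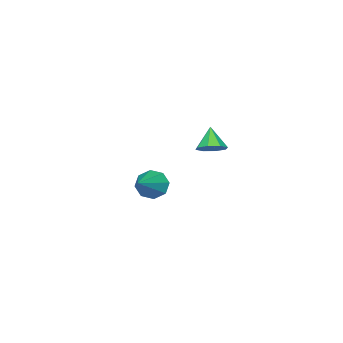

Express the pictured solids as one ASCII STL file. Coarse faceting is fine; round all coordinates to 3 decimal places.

solid 
facet normal 0.477 0.393 -0.786
outer loop
vertex -2.516 -2.035 -2.932
vertex -3.1 -2.225 -3.381
vertex -2.917 -1.615 -2.965
endloop
endfacet
facet normal 0.253 0.314 0.915
outer loop
vertex -2.516 -2.035 -2.932
vertex -2.917 -1.615 -2.965
vertex -3.72 -2.735 -2.359
endloop
endfacet
facet normal 0.477 0.393 -0.786
outer loop
vertex -2.917 -1.615 -2.965
vertex -3.1 -2.225 -3.381
vertex -3.425 -1.552 -3.242
endloop
endfacet
facet normal -0.316 0.617 0.721
outer loop
vertex -2.917 -1.615 -2.965
vertex -3.425 -1.552 -3.242
vertex -3.72 -2.735 -2.359
endloop
endfacet
facet normal 0.477 0.393 -0.786
outer loop
vertex -3.425 -1.552 -3.242
vertex -3.1 -2.225 -3.381
vertex -3.742 -1.883 -3.6
endloop
endfacet
facet normal -0.833 0.449 0.323
outer loop
vertex -3.425 -1.552 -3.242
vertex -3.742 -1.883 -3.6
vertex -3.72 -2.735 -2.359
endloop
endfacet
facet normal 0.478 0.393 -0.786
outer loop
vertex -3.742 -1.883 -3.6
vertex -3.1 -2.225 -3.381
vertex -3.683 -2.414 -3.83
endloop
endfacet
facet normal -0.995 -0.091 -0.045
outer loop
vertex -3.742 -1.883 -3.6
vertex -3.683 -2.414 -3.83
vertex -3.72 -2.735 -2.359
endloop
endfacet
facet normal 0.478 0.393 -0.786
outer loop
vertex -3.683 -2.414 -3.83
vertex -3.1 -2.225 -3.381
vertex -3.282 -2.834 -3.796
endloop
endfacet
facet normal -0.706 -0.688 -0.168
outer loop
vertex -3.683 -2.414 -3.83
vertex -3.282 -2.834 -3.796
vertex -3.72 -2.735 -2.359
endloop
endfacet
facet normal 0.478 0.393 -0.786
outer loop
vertex -3.282 -2.834 -3.796
vertex -3.1 -2.225 -3.381
vertex -2.774 -2.898 -3.519
endloop
endfacet
facet normal -0.139 -0.990 0.026
outer loop
vertex -3.282 -2.834 -3.796
vertex -2.774 -2.898 -3.519
vertex -3.72 -2.735 -2.359
endloop
endfacet
facet normal 0.478 0.393 -0.786
outer loop
vertex -2.774 -2.898 -3.519
vertex -3.1 -2.225 -3.381
vertex -2.457 -2.567 -3.161
endloop
endfacet
facet normal 0.379 -0.822 0.425
outer loop
vertex -2.774 -2.898 -3.519
vertex -2.457 -2.567 -3.161
vertex -3.72 -2.735 -2.359
endloop
endfacet
facet normal 0.477 0.392 -0.787
outer loop
vertex -2.457 -2.567 -3.161
vertex -3.1 -2.225 -3.381
vertex -2.516 -2.035 -2.932
endloop
endfacet
facet normal 0.541 -0.281 0.793
outer loop
vertex -2.457 -2.567 -3.161
vertex -2.516 -2.035 -2.932
vertex -3.72 -2.735 -2.359
endloop
endfacet
facet normal -0.842 -0.253 -0.477
outer loop
vertex 2.43 -2.104 -4.054
vertex 1.999 -1.824 -3.441
vertex 2.289 -1.512 -4.119
endloop
endfacet
facet normal 0.747 0.106 -0.656
outer loop
vertex 2.43 -2.104 -4.054
vertex 2.289 -1.512 -4.119
vertex 3.701 -1.316 -2.479
endloop
endfacet
facet normal -0.843 -0.251 -0.476
outer loop
vertex 2.289 -1.512 -4.119
vertex 1.999 -1.824 -3.441
vertex 1.979 -1.102 -3.786
endloop
endfacet
facet normal 0.461 0.743 -0.486
outer loop
vertex 2.289 -1.512 -4.119
vertex 1.979 -1.102 -3.786
vertex 3.701 -1.316 -2.479
endloop
endfacet
facet normal -0.842 -0.251 -0.478
outer loop
vertex 1.979 -1.102 -3.786
vertex 1.999 -1.824 -3.441
vertex 1.68 -1.115 -3.252
endloop
endfacet
facet normal 0.074 0.995 0.066
outer loop
vertex 1.979 -1.102 -3.786
vertex 1.68 -1.115 -3.252
vertex 3.701 -1.316 -2.479
endloop
endfacet
facet normal -0.843 -0.252 -0.475
outer loop
vertex 1.68 -1.115 -3.252
vertex 1.999 -1.824 -3.441
vertex 1.569 -1.543 -2.828
endloop
endfacet
facet normal -0.186 0.715 0.673
outer loop
vertex 1.68 -1.115 -3.252
vertex 1.569 -1.543 -2.828
vertex 3.701 -1.316 -2.479
endloop
endfacet
facet normal -0.843 -0.251 -0.476
outer loop
vertex 1.569 -1.543 -2.828
vertex 1.999 -1.824 -3.441
vertex 1.709 -2.135 -2.764
endloop
endfacet
facet normal -0.168 0.067 0.984
outer loop
vertex 1.569 -1.543 -2.828
vertex 1.709 -2.135 -2.764
vertex 3.701 -1.316 -2.479
endloop
endfacet
facet normal -0.843 -0.251 -0.476
outer loop
vertex 1.709 -2.135 -2.764
vertex 1.999 -1.824 -3.441
vertex 2.019 -2.545 -3.097
endloop
endfacet
facet normal 0.118 -0.571 0.813
outer loop
vertex 1.709 -2.135 -2.764
vertex 2.019 -2.545 -3.097
vertex 3.701 -1.316 -2.479
endloop
endfacet
facet normal -0.842 -0.251 -0.478
outer loop
vertex 2.019 -2.545 -3.097
vertex 1.999 -1.824 -3.441
vertex 2.318 -2.532 -3.631
endloop
endfacet
facet normal 0.505 -0.823 0.262
outer loop
vertex 2.019 -2.545 -3.097
vertex 2.318 -2.532 -3.631
vertex 3.701 -1.316 -2.479
endloop
endfacet
facet normal -0.842 -0.251 -0.477
outer loop
vertex 2.318 -2.532 -3.631
vertex 1.999 -1.824 -3.441
vertex 2.43 -2.104 -4.054
endloop
endfacet
facet normal 0.765 -0.542 -0.346
outer loop
vertex 2.318 -2.532 -3.631
vertex 2.43 -2.104 -4.054
vertex 3.701 -1.316 -2.479
endloop
endfacet

endsolid


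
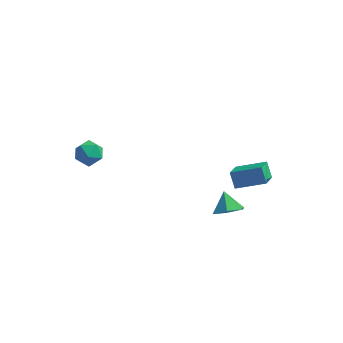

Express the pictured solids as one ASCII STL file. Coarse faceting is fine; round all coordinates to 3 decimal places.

solid 
facet normal 0.068 0.997 0.037
outer loop
vertex -2.171 -0.779 3.617
vertex -2.172 -0.804 4.3
vertex -1.581 -0.832 3.959
endloop
endfacet
facet normal 0.385 0.741 -0.550
outer loop
vertex -2.171 -0.779 3.617
vertex -1.581 -0.832 3.959
vertex -1.682 -1.2 3.392
endloop
endfacet
facet normal -0.102 0.374 -0.922
outer loop
vertex -2.171 -0.779 3.617
vertex -1.682 -1.2 3.392
vertex -2.336 -1.4 3.383
endloop
endfacet
facet normal -0.719 0.404 -0.565
outer loop
vertex -2.171 -0.779 3.617
vertex -2.336 -1.4 3.383
vertex -2.639 -1.155 3.944
endloop
endfacet
facet normal -0.614 0.789 0.028
outer loop
vertex -2.171 -0.779 3.617
vertex -2.639 -1.155 3.944
vertex -2.172 -0.804 4.3
endloop
endfacet
facet normal 0.894 0.286 -0.345
outer loop
vertex -1.682 -1.2 3.392
vertex -1.581 -0.832 3.959
vertex -1.381 -1.485 3.936
endloop
endfacet
facet normal 0.382 0.700 0.604
outer loop
vertex -1.581 -0.832 3.959
vertex -2.172 -0.804 4.3
vertex -1.684 -1.24 4.497
endloop
endfacet
facet normal -0.722 0.363 0.589
outer loop
vertex -2.172 -0.804 4.3
vertex -2.639 -1.155 3.944
vertex -2.338 -1.44 4.488
endloop
endfacet
facet normal -0.892 -0.260 -0.368
outer loop
vertex -2.639 -1.155 3.944
vertex -2.336 -1.4 3.383
vertex -2.439 -1.808 3.921
endloop
endfacet
facet normal 0.107 -0.307 -0.946
outer loop
vertex -2.336 -1.4 3.383
vertex -1.682 -1.2 3.392
vertex -1.848 -1.836 3.58
endloop
endfacet
facet normal 0.719 -0.404 0.565
outer loop
vertex -1.849 -1.861 4.263
vertex -1.381 -1.485 3.936
vertex -1.684 -1.24 4.497
endloop
endfacet
facet normal 0.102 -0.374 0.922
outer loop
vertex -1.849 -1.861 4.263
vertex -1.684 -1.24 4.497
vertex -2.338 -1.44 4.488
endloop
endfacet
facet normal -0.385 -0.741 0.550
outer loop
vertex -1.849 -1.861 4.263
vertex -2.338 -1.44 4.488
vertex -2.439 -1.808 3.921
endloop
endfacet
facet normal -0.068 -0.997 -0.037
outer loop
vertex -1.849 -1.861 4.263
vertex -2.439 -1.808 3.921
vertex -1.848 -1.836 3.58
endloop
endfacet
facet normal 0.614 -0.789 -0.028
outer loop
vertex -1.849 -1.861 4.263
vertex -1.848 -1.836 3.58
vertex -1.381 -1.485 3.936
endloop
endfacet
facet normal 0.892 0.260 0.368
outer loop
vertex -1.684 -1.24 4.497
vertex -1.381 -1.485 3.936
vertex -1.581 -0.832 3.959
endloop
endfacet
facet normal -0.107 0.307 0.946
outer loop
vertex -2.338 -1.44 4.488
vertex -1.684 -1.24 4.497
vertex -2.172 -0.804 4.3
endloop
endfacet
facet normal -0.894 -0.286 0.345
outer loop
vertex -2.439 -1.808 3.921
vertex -2.338 -1.44 4.488
vertex -2.639 -1.155 3.944
endloop
endfacet
facet normal -0.382 -0.700 -0.604
outer loop
vertex -1.848 -1.836 3.58
vertex -2.439 -1.808 3.921
vertex -2.336 -1.4 3.383
endloop
endfacet
facet normal 0.722 -0.363 -0.589
outer loop
vertex -1.381 -1.485 3.936
vertex -1.848 -1.836 3.58
vertex -1.682 -1.2 3.392
endloop
endfacet
facet normal -0.919 -0.173 -0.354
outer loop
vertex 3.162 3.034 -1.488
vertex 2.824 3.42 -0.798
vertex 3.184 4.007 -2.021
endloop
endfacet
facet normal 0.392 -0.449 -0.803
outer loop
vertex 4.536 4.26 -1.502
vertex 3.162 3.034 -1.488
vertex 3.184 4.007 -2.021
endloop
endfacet
facet normal -0.920 -0.172 -0.353
outer loop
vertex 3.184 4.007 -2.021
vertex 2.824 3.42 -0.798
vertex 2.847 4.393 -1.331
endloop
endfacet
facet normal 0.020 0.877 -0.481
outer loop
vertex 2.847 4.393 -1.331
vertex 4.536 4.26 -1.502
vertex 3.184 4.007 -2.021
endloop
endfacet
facet normal -0.020 -0.877 0.480
outer loop
vertex 3.162 3.034 -1.488
vertex 4.176 3.673 -0.279
vertex 2.824 3.42 -0.798
endloop
endfacet
facet normal 0.392 -0.449 -0.803
outer loop
vertex 4.513 3.287 -0.969
vertex 3.162 3.034 -1.488
vertex 4.536 4.26 -1.502
endloop
endfacet
facet normal -0.020 -0.877 0.481
outer loop
vertex 4.513 3.287 -0.969
vertex 4.176 3.673 -0.279
vertex 3.162 3.034 -1.488
endloop
endfacet
facet normal -0.392 0.449 0.803
outer loop
vertex 2.824 3.42 -0.798
vertex 4.176 3.673 -0.279
vertex 2.847 4.393 -1.331
endloop
endfacet
facet normal 0.020 0.877 -0.480
outer loop
vertex 4.198 4.646 -0.812
vertex 4.536 4.26 -1.502
vertex 2.847 4.393 -1.331
endloop
endfacet
facet normal -0.392 0.449 0.803
outer loop
vertex 2.847 4.393 -1.331
vertex 4.176 3.673 -0.279
vertex 4.198 4.646 -0.812
endloop
endfacet
facet normal 0.919 0.172 0.354
outer loop
vertex 4.198 4.646 -0.812
vertex 4.513 3.287 -0.969
vertex 4.536 4.26 -1.502
endloop
endfacet
facet normal 0.920 0.172 0.353
outer loop
vertex 4.176 3.673 -0.279
vertex 4.513 3.287 -0.969
vertex 4.198 4.646 -0.812
endloop
endfacet
facet normal 0.363 -0.574 -0.734
outer loop
vertex 3.792 2.207 -1.865
vertex 3.223 1.701 -1.751
vertex 3.129 2.28 -2.25
endloop
endfacet
facet normal 0.097 0.995 0.022
outer loop
vertex 3.792 2.207 -1.865
vertex 3.129 2.28 -2.25
vertex 2.857 2.279 -1.009
endloop
endfacet
facet normal 0.362 -0.574 -0.734
outer loop
vertex 3.129 2.28 -2.25
vertex 3.223 1.701 -1.751
vertex 2.56 1.774 -2.135
endloop
endfacet
facet normal -0.674 0.724 -0.147
outer loop
vertex 3.129 2.28 -2.25
vertex 2.56 1.774 -2.135
vertex 2.857 2.279 -1.009
endloop
endfacet
facet normal 0.363 -0.573 -0.735
outer loop
vertex 2.56 1.774 -2.135
vertex 3.223 1.701 -1.751
vertex 2.654 1.194 -1.637
endloop
endfacet
facet normal -0.971 0.045 0.236
outer loop
vertex 2.56 1.774 -2.135
vertex 2.654 1.194 -1.637
vertex 2.857 2.279 -1.009
endloop
endfacet
facet normal 0.363 -0.573 -0.735
outer loop
vertex 2.654 1.194 -1.637
vertex 3.223 1.701 -1.751
vertex 3.317 1.121 -1.253
endloop
endfacet
facet normal -0.497 -0.363 0.788
outer loop
vertex 2.654 1.194 -1.637
vertex 3.317 1.121 -1.253
vertex 2.857 2.279 -1.009
endloop
endfacet
facet normal 0.362 -0.573 -0.735
outer loop
vertex 3.317 1.121 -1.253
vertex 3.223 1.701 -1.751
vertex 3.886 1.627 -1.367
endloop
endfacet
facet normal 0.274 -0.093 0.957
outer loop
vertex 3.317 1.121 -1.253
vertex 3.886 1.627 -1.367
vertex 2.857 2.279 -1.009
endloop
endfacet
facet normal 0.362 -0.573 -0.735
outer loop
vertex 3.886 1.627 -1.367
vertex 3.223 1.701 -1.751
vertex 3.792 2.207 -1.865
endloop
endfacet
facet normal 0.571 0.586 0.575
outer loop
vertex 3.886 1.627 -1.367
vertex 3.792 2.207 -1.865
vertex 2.857 2.279 -1.009
endloop
endfacet

endsolid


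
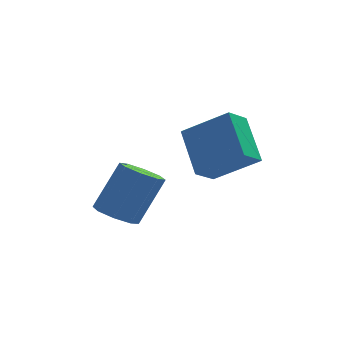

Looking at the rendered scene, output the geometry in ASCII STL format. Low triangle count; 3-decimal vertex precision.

solid 
facet normal -0.590 -0.621 0.517
outer loop
vertex 2.504 1.411 4.568
vertex 1.022 1.953 3.528
vertex 2.879 -0.005 3.295
endloop
endfacet
facet normal 0.784 -0.287 0.550
outer loop
vertex 3.498 0.647 2.752
vertex 2.504 1.411 4.568
vertex 2.879 -0.005 3.295
endloop
endfacet
facet normal -0.590 -0.621 0.516
outer loop
vertex 2.879 -0.005 3.295
vertex 1.022 1.953 3.528
vertex 1.397 0.538 2.255
endloop
endfacet
facet normal 0.193 -0.730 -0.656
outer loop
vertex 1.397 0.538 2.255
vertex 3.498 0.647 2.752
vertex 2.879 -0.005 3.295
endloop
endfacet
facet normal -0.193 0.730 0.656
outer loop
vertex 2.504 1.411 4.568
vertex 1.641 2.605 2.985
vertex 1.022 1.953 3.528
endloop
endfacet
facet normal 0.784 -0.287 0.550
outer loop
vertex 3.123 2.062 4.025
vertex 2.504 1.411 4.568
vertex 3.498 0.647 2.752
endloop
endfacet
facet normal -0.193 0.730 0.656
outer loop
vertex 3.123 2.062 4.025
vertex 1.641 2.605 2.985
vertex 2.504 1.411 4.568
endloop
endfacet
facet normal -0.784 0.287 -0.550
outer loop
vertex 1.022 1.953 3.528
vertex 1.641 2.605 2.985
vertex 1.397 0.538 2.255
endloop
endfacet
facet normal 0.193 -0.730 -0.655
outer loop
vertex 2.016 1.189 1.712
vertex 3.498 0.647 2.752
vertex 1.397 0.538 2.255
endloop
endfacet
facet normal -0.784 0.287 -0.550
outer loop
vertex 1.397 0.538 2.255
vertex 1.641 2.605 2.985
vertex 2.016 1.189 1.712
endloop
endfacet
facet normal 0.590 0.621 -0.517
outer loop
vertex 2.016 1.189 1.712
vertex 3.123 2.062 4.025
vertex 3.498 0.647 2.752
endloop
endfacet
facet normal 0.590 0.621 -0.517
outer loop
vertex 1.641 2.605 2.985
vertex 3.123 2.062 4.025
vertex 2.016 1.189 1.712
endloop
endfacet
facet normal -0.440 -0.248 -0.863
outer loop
vertex -0.543 1.297 -0.096
vertex -1.109 0.883 0.312
vertex -1.032 1.647 0.053
endloop
endfacet
facet normal 0.428 0.787 -0.445
outer loop
vertex -0.543 1.297 -0.096
vertex -1.032 1.647 0.053
vertex 0.334 1.79 1.621
endloop
endfacet
facet normal 0.428 0.787 -0.445
outer loop
vertex 0.334 1.79 1.621
vertex -1.032 1.647 0.053
vertex -0.155 2.14 1.77
endloop
endfacet
facet normal 0.440 0.248 0.863
outer loop
vertex 0.334 1.79 1.621
vertex -0.155 2.14 1.77
vertex -0.231 1.377 2.028
endloop
endfacet
facet normal -0.442 -0.248 -0.862
outer loop
vertex -1.032 1.647 0.053
vertex -1.109 0.883 0.312
vertex -1.566 1.551 0.354
endloop
endfacet
facet normal -0.254 0.956 -0.145
outer loop
vertex -1.032 1.647 0.053
vertex -1.566 1.551 0.354
vertex -0.155 2.14 1.77
endloop
endfacet
facet normal -0.254 0.956 -0.145
outer loop
vertex -0.155 2.14 1.77
vertex -1.566 1.551 0.354
vertex -0.689 2.044 2.07
endloop
endfacet
facet normal 0.440 0.248 0.863
outer loop
vertex -0.155 2.14 1.77
vertex -0.689 2.044 2.07
vertex -0.231 1.377 2.028
endloop
endfacet
facet normal -0.440 -0.247 -0.863
outer loop
vertex -1.566 1.551 0.354
vertex -1.109 0.883 0.312
vertex -1.832 1.063 0.629
endloop
endfacet
facet normal -0.789 0.566 0.241
outer loop
vertex -1.566 1.551 0.354
vertex -1.832 1.063 0.629
vertex -0.689 2.044 2.07
endloop
endfacet
facet normal -0.789 0.566 0.240
outer loop
vertex -0.689 2.044 2.07
vertex -1.832 1.063 0.629
vertex -0.955 1.556 2.346
endloop
endfacet
facet normal 0.440 0.248 0.863
outer loop
vertex -0.689 2.044 2.07
vertex -0.955 1.556 2.346
vertex -0.231 1.377 2.028
endloop
endfacet
facet normal -0.440 -0.248 -0.863
outer loop
vertex -1.832 1.063 0.629
vertex -1.109 0.883 0.312
vertex -1.674 0.47 0.719
endloop
endfacet
facet normal -0.861 -0.156 0.484
outer loop
vertex -1.832 1.063 0.629
vertex -1.674 0.47 0.719
vertex -0.955 1.556 2.346
endloop
endfacet
facet normal -0.861 -0.156 0.484
outer loop
vertex -0.955 1.556 2.346
vertex -1.674 0.47 0.719
vertex -0.797 0.963 2.436
endloop
endfacet
facet normal 0.440 0.248 0.863
outer loop
vertex -0.955 1.556 2.346
vertex -0.797 0.963 2.436
vertex -0.231 1.377 2.028
endloop
endfacet
facet normal -0.440 -0.248 -0.863
outer loop
vertex -1.674 0.47 0.719
vertex -1.109 0.883 0.312
vertex -1.185 0.12 0.57
endloop
endfacet
facet normal -0.428 -0.787 0.445
outer loop
vertex -1.674 0.47 0.719
vertex -1.185 0.12 0.57
vertex -0.797 0.963 2.436
endloop
endfacet
facet normal -0.428 -0.787 0.445
outer loop
vertex -0.797 0.963 2.436
vertex -1.185 0.12 0.57
vertex -0.308 0.613 2.287
endloop
endfacet
facet normal 0.440 0.248 0.863
outer loop
vertex -0.797 0.963 2.436
vertex -0.308 0.613 2.287
vertex -0.231 1.377 2.028
endloop
endfacet
facet normal -0.440 -0.248 -0.863
outer loop
vertex -1.185 0.12 0.57
vertex -1.109 0.883 0.312
vertex -0.651 0.216 0.27
endloop
endfacet
facet normal 0.253 -0.956 0.145
outer loop
vertex -1.185 0.12 0.57
vertex -0.651 0.216 0.27
vertex -0.308 0.613 2.287
endloop
endfacet
facet normal 0.254 -0.956 0.145
outer loop
vertex -0.308 0.613 2.287
vertex -0.651 0.216 0.27
vertex 0.226 0.709 1.986
endloop
endfacet
facet normal 0.442 0.248 0.862
outer loop
vertex -0.308 0.613 2.287
vertex 0.226 0.709 1.986
vertex -0.231 1.377 2.028
endloop
endfacet
facet normal -0.440 -0.248 -0.863
outer loop
vertex -0.651 0.216 0.27
vertex -1.109 0.883 0.312
vertex -0.385 0.704 -0.006
endloop
endfacet
facet normal 0.789 -0.566 -0.240
outer loop
vertex -0.651 0.216 0.27
vertex -0.385 0.704 -0.006
vertex 0.226 0.709 1.986
endloop
endfacet
facet normal 0.789 -0.566 -0.241
outer loop
vertex 0.226 0.709 1.986
vertex -0.385 0.704 -0.006
vertex 0.492 1.197 1.711
endloop
endfacet
facet normal 0.440 0.247 0.863
outer loop
vertex 0.226 0.709 1.986
vertex 0.492 1.197 1.711
vertex -0.231 1.377 2.028
endloop
endfacet
facet normal -0.440 -0.248 -0.863
outer loop
vertex -0.385 0.704 -0.006
vertex -1.109 0.883 0.312
vertex -0.543 1.297 -0.096
endloop
endfacet
facet normal 0.861 0.156 -0.484
outer loop
vertex -0.385 0.704 -0.006
vertex -0.543 1.297 -0.096
vertex 0.492 1.197 1.711
endloop
endfacet
facet normal 0.861 0.156 -0.484
outer loop
vertex 0.492 1.197 1.711
vertex -0.543 1.297 -0.096
vertex 0.334 1.79 1.621
endloop
endfacet
facet normal 0.440 0.248 0.863
outer loop
vertex 0.492 1.197 1.711
vertex 0.334 1.79 1.621
vertex -0.231 1.377 2.028
endloop
endfacet

endsolid


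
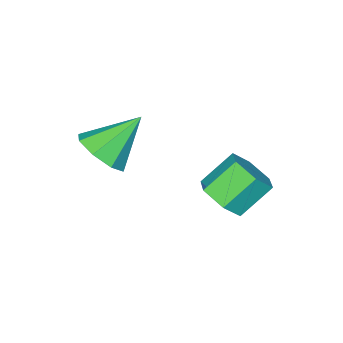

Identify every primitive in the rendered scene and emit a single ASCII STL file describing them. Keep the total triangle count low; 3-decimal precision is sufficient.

solid 
facet normal 0.697 -0.268 -0.666
outer loop
vertex 1.807 0.741 2.102
vertex 1.031 0.338 1.452
vertex 1.513 1.309 1.566
endloop
endfacet
facet normal 0.251 0.730 0.636
outer loop
vertex 1.807 0.741 2.102
vertex 1.513 1.309 1.566
vertex -0.391 0.882 2.808
endloop
endfacet
facet normal 0.697 -0.268 -0.665
outer loop
vertex 1.513 1.309 1.566
vertex 1.031 0.338 1.452
vertex 0.937 1.307 0.963
endloop
endfacet
facet normal -0.137 0.982 0.128
outer loop
vertex 1.513 1.309 1.566
vertex 0.937 1.307 0.963
vertex -0.391 0.882 2.808
endloop
endfacet
facet normal 0.697 -0.268 -0.665
outer loop
vertex 0.937 1.307 0.963
vertex 1.031 0.338 1.452
vertex 0.416 0.738 0.646
endloop
endfacet
facet normal -0.624 0.729 -0.282
outer loop
vertex 0.937 1.307 0.963
vertex 0.416 0.738 0.646
vertex -0.391 0.882 2.808
endloop
endfacet
facet normal 0.698 -0.267 -0.665
outer loop
vertex 0.416 0.738 0.646
vertex 1.031 0.338 1.452
vertex 0.256 -0.066 0.801
endloop
endfacet
facet normal -0.928 0.116 -0.354
outer loop
vertex 0.416 0.738 0.646
vertex 0.256 -0.066 0.801
vertex -0.391 0.882 2.808
endloop
endfacet
facet normal 0.698 -0.267 -0.665
outer loop
vertex 0.256 -0.066 0.801
vertex 1.031 0.338 1.452
vertex 0.55 -0.634 1.337
endloop
endfacet
facet normal -0.868 -0.494 -0.047
outer loop
vertex 0.256 -0.066 0.801
vertex 0.55 -0.634 1.337
vertex -0.391 0.882 2.808
endloop
endfacet
facet normal 0.697 -0.266 -0.665
outer loop
vertex 0.55 -0.634 1.337
vertex 1.031 0.338 1.452
vertex 1.126 -0.632 1.94
endloop
endfacet
facet normal -0.480 -0.746 0.461
outer loop
vertex 0.55 -0.634 1.337
vertex 1.126 -0.632 1.94
vertex -0.391 0.882 2.808
endloop
endfacet
facet normal 0.697 -0.267 -0.666
outer loop
vertex 1.126 -0.632 1.94
vertex 1.031 0.338 1.452
vertex 1.647 -0.063 2.257
endloop
endfacet
facet normal 0.007 -0.492 0.871
outer loop
vertex 1.126 -0.632 1.94
vertex 1.647 -0.063 2.257
vertex -0.391 0.882 2.808
endloop
endfacet
facet normal 0.697 -0.267 -0.666
outer loop
vertex 1.647 -0.063 2.257
vertex 1.031 0.338 1.452
vertex 1.807 0.741 2.102
endloop
endfacet
facet normal 0.311 0.120 0.943
outer loop
vertex 1.647 -0.063 2.257
vertex 1.807 0.741 2.102
vertex -0.391 0.882 2.808
endloop
endfacet
facet normal 0.690 -0.276 -0.669
outer loop
vertex -1.539 3.634 -1.24
vertex -2.173 2.939 -1.608
vertex -2.171 3.874 -1.991
endloop
endfacet
facet normal 0.364 0.931 -0.009
outer loop
vertex -1.539 3.634 -1.24
vertex -2.171 3.874 -1.991
vertex -2.693 4.095 -0.124
endloop
endfacet
facet normal 0.364 0.931 -0.008
outer loop
vertex -2.693 4.095 -0.124
vertex -2.171 3.874 -1.991
vertex -3.324 4.335 -0.875
endloop
endfacet
facet normal -0.690 0.276 0.668
outer loop
vertex -2.693 4.095 -0.124
vertex -3.324 4.335 -0.875
vertex -3.327 3.401 -0.492
endloop
endfacet
facet normal 0.690 -0.276 -0.669
outer loop
vertex -2.171 3.874 -1.991
vertex -2.173 2.939 -1.608
vertex -2.805 3.179 -2.359
endloop
endfacet
facet normal -0.359 0.671 -0.648
outer loop
vertex -2.171 3.874 -1.991
vertex -2.805 3.179 -2.359
vertex -3.324 4.335 -0.875
endloop
endfacet
facet normal -0.359 0.671 -0.648
outer loop
vertex -3.324 4.335 -0.875
vertex -2.805 3.179 -2.359
vertex -3.958 3.64 -1.243
endloop
endfacet
facet normal -0.691 0.276 0.668
outer loop
vertex -3.324 4.335 -0.875
vertex -3.958 3.64 -1.243
vertex -3.327 3.401 -0.492
endloop
endfacet
facet normal 0.690 -0.276 -0.669
outer loop
vertex -2.805 3.179 -2.359
vertex -2.173 2.939 -1.608
vertex -2.807 2.245 -1.976
endloop
endfacet
facet normal -0.723 -0.261 -0.640
outer loop
vertex -2.805 3.179 -2.359
vertex -2.807 2.245 -1.976
vertex -3.958 3.64 -1.243
endloop
endfacet
facet normal -0.723 -0.260 -0.640
outer loop
vertex -3.958 3.64 -1.243
vertex -2.807 2.245 -1.976
vertex -3.961 2.706 -0.86
endloop
endfacet
facet normal -0.691 0.276 0.668
outer loop
vertex -3.958 3.64 -1.243
vertex -3.961 2.706 -0.86
vertex -3.327 3.401 -0.492
endloop
endfacet
facet normal 0.690 -0.276 -0.668
outer loop
vertex -2.807 2.245 -1.976
vertex -2.173 2.939 -1.608
vertex -2.176 2.005 -1.225
endloop
endfacet
facet normal -0.364 -0.931 0.008
outer loop
vertex -2.807 2.245 -1.976
vertex -2.176 2.005 -1.225
vertex -3.961 2.706 -0.86
endloop
endfacet
facet normal -0.364 -0.931 0.009
outer loop
vertex -3.961 2.706 -0.86
vertex -2.176 2.005 -1.225
vertex -3.329 2.466 -0.109
endloop
endfacet
facet normal -0.690 0.276 0.669
outer loop
vertex -3.961 2.706 -0.86
vertex -3.329 2.466 -0.109
vertex -3.327 3.401 -0.492
endloop
endfacet
facet normal 0.691 -0.276 -0.668
outer loop
vertex -2.176 2.005 -1.225
vertex -2.173 2.939 -1.608
vertex -1.542 2.7 -0.857
endloop
endfacet
facet normal 0.359 -0.671 0.648
outer loop
vertex -2.176 2.005 -1.225
vertex -1.542 2.7 -0.857
vertex -3.329 2.466 -0.109
endloop
endfacet
facet normal 0.359 -0.671 0.648
outer loop
vertex -3.329 2.466 -0.109
vertex -1.542 2.7 -0.857
vertex -2.695 3.161 0.259
endloop
endfacet
facet normal -0.690 0.276 0.669
outer loop
vertex -3.329 2.466 -0.109
vertex -2.695 3.161 0.259
vertex -3.327 3.401 -0.492
endloop
endfacet
facet normal 0.691 -0.276 -0.668
outer loop
vertex -1.542 2.7 -0.857
vertex -2.173 2.939 -1.608
vertex -1.539 3.634 -1.24
endloop
endfacet
facet normal 0.723 0.260 0.640
outer loop
vertex -1.542 2.7 -0.857
vertex -1.539 3.634 -1.24
vertex -2.695 3.161 0.259
endloop
endfacet
facet normal 0.723 0.261 0.640
outer loop
vertex -2.695 3.161 0.259
vertex -1.539 3.634 -1.24
vertex -2.693 4.095 -0.124
endloop
endfacet
facet normal -0.690 0.276 0.669
outer loop
vertex -2.695 3.161 0.259
vertex -2.693 4.095 -0.124
vertex -3.327 3.401 -0.492
endloop
endfacet

endsolid


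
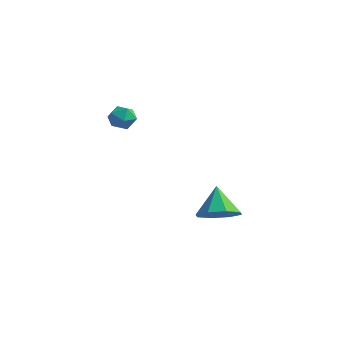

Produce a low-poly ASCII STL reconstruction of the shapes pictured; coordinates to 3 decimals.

solid 
facet normal 0.417 -0.481 -0.771
outer loop
vertex 0.682 -0.896 -2.211
vertex 0.091 -1.627 -2.075
vertex 0.064 -0.828 -2.588
endloop
endfacet
facet normal 0.058 0.995 0.085
outer loop
vertex 0.682 -0.896 -2.211
vertex 0.064 -0.828 -2.588
vertex -0.511 -0.933 -0.965
endloop
endfacet
facet normal 0.419 -0.481 -0.771
outer loop
vertex 0.064 -0.828 -2.588
vertex 0.091 -1.627 -2.075
vertex -0.538 -1.229 -2.665
endloop
endfacet
facet normal -0.537 0.832 -0.136
outer loop
vertex 0.064 -0.828 -2.588
vertex -0.538 -1.229 -2.665
vertex -0.511 -0.933 -0.965
endloop
endfacet
facet normal 0.418 -0.481 -0.770
outer loop
vertex -0.538 -1.229 -2.665
vertex 0.091 -1.627 -2.075
vertex -0.771 -1.862 -2.396
endloop
endfacet
facet normal -0.943 0.329 -0.042
outer loop
vertex -0.538 -1.229 -2.665
vertex -0.771 -1.862 -2.396
vertex -0.511 -0.933 -0.965
endloop
endfacet
facet normal 0.418 -0.482 -0.770
outer loop
vertex -0.771 -1.862 -2.396
vertex 0.091 -1.627 -2.075
vertex -0.5 -2.358 -1.938
endloop
endfacet
facet normal -0.925 -0.219 0.310
outer loop
vertex -0.771 -1.862 -2.396
vertex -0.5 -2.358 -1.938
vertex -0.511 -0.933 -0.965
endloop
endfacet
facet normal 0.418 -0.482 -0.770
outer loop
vertex -0.5 -2.358 -1.938
vertex 0.091 -1.627 -2.075
vertex 0.118 -2.425 -1.561
endloop
endfacet
facet normal -0.491 -0.494 0.718
outer loop
vertex -0.5 -2.358 -1.938
vertex 0.118 -2.425 -1.561
vertex -0.511 -0.933 -0.965
endloop
endfacet
facet normal 0.419 -0.482 -0.770
outer loop
vertex 0.118 -2.425 -1.561
vertex 0.091 -1.627 -2.075
vertex 0.72 -2.025 -1.484
endloop
endfacet
facet normal 0.101 -0.332 0.938
outer loop
vertex 0.118 -2.425 -1.561
vertex 0.72 -2.025 -1.484
vertex -0.511 -0.933 -0.965
endloop
endfacet
facet normal 0.419 -0.481 -0.770
outer loop
vertex 0.72 -2.025 -1.484
vertex 0.091 -1.627 -2.075
vertex 0.954 -1.391 -1.753
endloop
endfacet
facet normal 0.508 0.171 0.844
outer loop
vertex 0.72 -2.025 -1.484
vertex 0.954 -1.391 -1.753
vertex -0.511 -0.933 -0.965
endloop
endfacet
facet normal 0.419 -0.482 -0.770
outer loop
vertex 0.954 -1.391 -1.753
vertex 0.091 -1.627 -2.075
vertex 0.682 -0.896 -2.211
endloop
endfacet
facet normal 0.489 0.722 0.490
outer loop
vertex 0.954 -1.391 -1.753
vertex 0.682 -0.896 -2.211
vertex -0.511 -0.933 -0.965
endloop
endfacet
facet normal -0.464 0.786 0.410
outer loop
vertex -3.375 -3.333 3.166
vertex -3.328 -3.602 3.735
vertex -2.869 -3.222 3.526
endloop
endfacet
facet normal -0.095 0.981 -0.169
outer loop
vertex -3.375 -3.333 3.166
vertex -2.869 -3.222 3.526
vertex -2.8 -3.322 2.907
endloop
endfacet
facet normal -0.337 0.603 -0.723
outer loop
vertex -3.375 -3.333 3.166
vertex -2.8 -3.322 2.907
vertex -3.216 -3.763 2.733
endloop
endfacet
facet normal -0.855 0.175 -0.488
outer loop
vertex -3.375 -3.333 3.166
vertex -3.216 -3.763 2.733
vertex -3.543 -3.936 3.244
endloop
endfacet
facet normal -0.934 0.288 0.213
outer loop
vertex -3.375 -3.333 3.166
vertex -3.543 -3.936 3.244
vertex -3.328 -3.602 3.735
endloop
endfacet
facet normal 0.589 0.805 -0.064
outer loop
vertex -2.8 -3.322 2.907
vertex -2.869 -3.222 3.526
vertex -2.397 -3.584 3.316
endloop
endfacet
facet normal -0.007 0.489 0.872
outer loop
vertex -2.869 -3.222 3.526
vertex -3.328 -3.602 3.735
vertex -2.724 -3.757 3.827
endloop
endfacet
facet normal -0.769 -0.319 0.554
outer loop
vertex -3.328 -3.602 3.735
vertex -3.543 -3.936 3.244
vertex -3.14 -4.198 3.653
endloop
endfacet
facet normal -0.642 -0.501 -0.580
outer loop
vertex -3.543 -3.936 3.244
vertex -3.216 -3.763 2.733
vertex -3.071 -4.298 3.034
endloop
endfacet
facet normal 0.196 0.194 -0.961
outer loop
vertex -3.216 -3.763 2.733
vertex -2.8 -3.322 2.907
vertex -2.612 -3.918 2.825
endloop
endfacet
facet normal 0.855 -0.175 0.488
outer loop
vertex -2.565 -4.187 3.394
vertex -2.397 -3.584 3.316
vertex -2.724 -3.757 3.827
endloop
endfacet
facet normal 0.337 -0.603 0.723
outer loop
vertex -2.565 -4.187 3.394
vertex -2.724 -3.757 3.827
vertex -3.14 -4.198 3.653
endloop
endfacet
facet normal 0.095 -0.981 0.169
outer loop
vertex -2.565 -4.187 3.394
vertex -3.14 -4.198 3.653
vertex -3.071 -4.298 3.034
endloop
endfacet
facet normal 0.464 -0.786 -0.410
outer loop
vertex -2.565 -4.187 3.394
vertex -3.071 -4.298 3.034
vertex -2.612 -3.918 2.825
endloop
endfacet
facet normal 0.934 -0.288 -0.213
outer loop
vertex -2.565 -4.187 3.394
vertex -2.612 -3.918 2.825
vertex -2.397 -3.584 3.316
endloop
endfacet
facet normal 0.642 0.501 0.580
outer loop
vertex -2.724 -3.757 3.827
vertex -2.397 -3.584 3.316
vertex -2.869 -3.222 3.526
endloop
endfacet
facet normal -0.196 -0.194 0.961
outer loop
vertex -3.14 -4.198 3.653
vertex -2.724 -3.757 3.827
vertex -3.328 -3.602 3.735
endloop
endfacet
facet normal -0.589 -0.805 0.064
outer loop
vertex -3.071 -4.298 3.034
vertex -3.14 -4.198 3.653
vertex -3.543 -3.936 3.244
endloop
endfacet
facet normal 0.007 -0.489 -0.872
outer loop
vertex -2.612 -3.918 2.825
vertex -3.071 -4.298 3.034
vertex -3.216 -3.763 2.733
endloop
endfacet
facet normal 0.769 0.319 -0.554
outer loop
vertex -2.397 -3.584 3.316
vertex -2.612 -3.918 2.825
vertex -2.8 -3.322 2.907
endloop
endfacet

endsolid
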